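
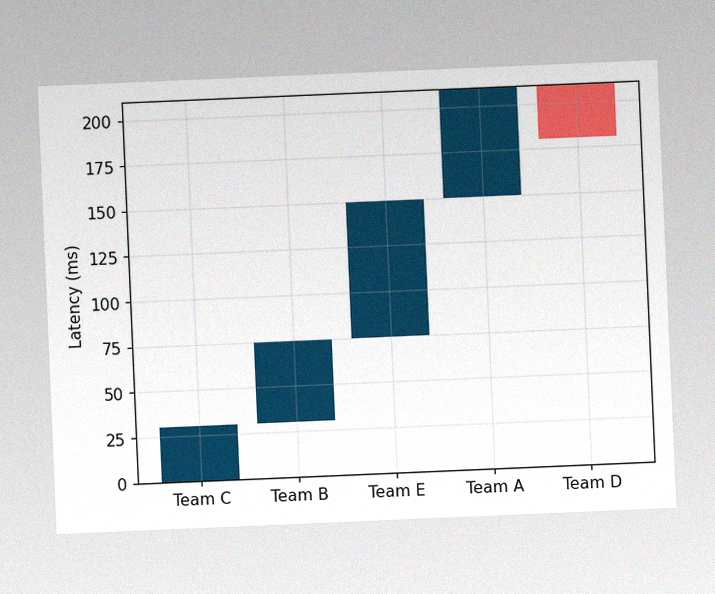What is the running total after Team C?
30ms

The chart is tilted about 2° counter-clockwise, with some photo noise. After Team C the running total reaches 30ms.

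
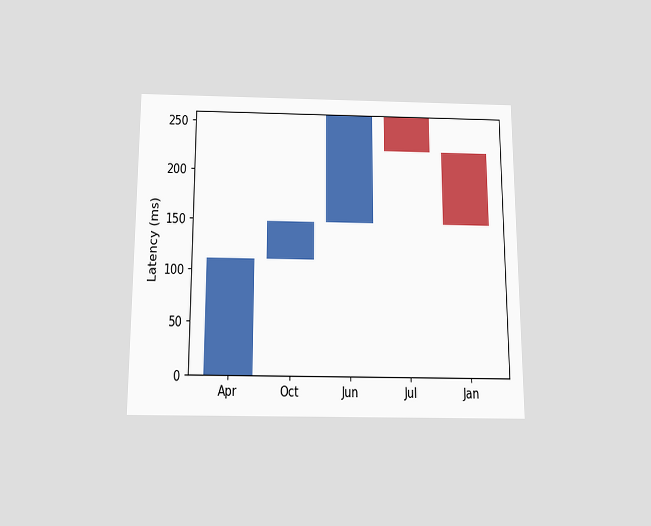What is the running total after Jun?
259ms

The chart is viewed slightly from below. After Jun the running total reaches 259ms.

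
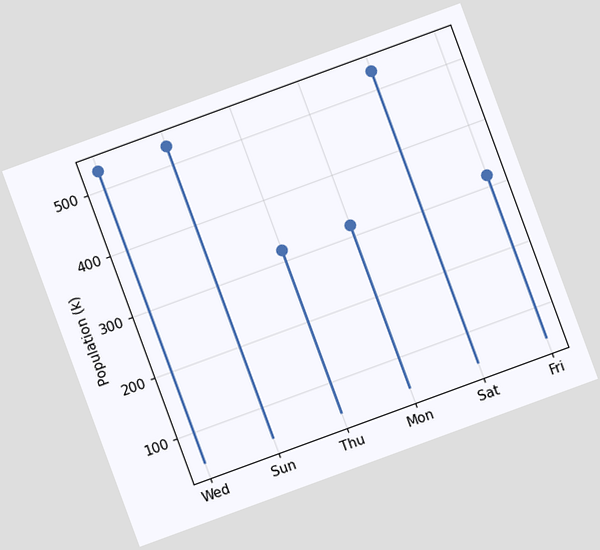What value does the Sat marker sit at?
The chart is tilted about 20° counter-clockwise. The Sat marker sits at 530k.

530k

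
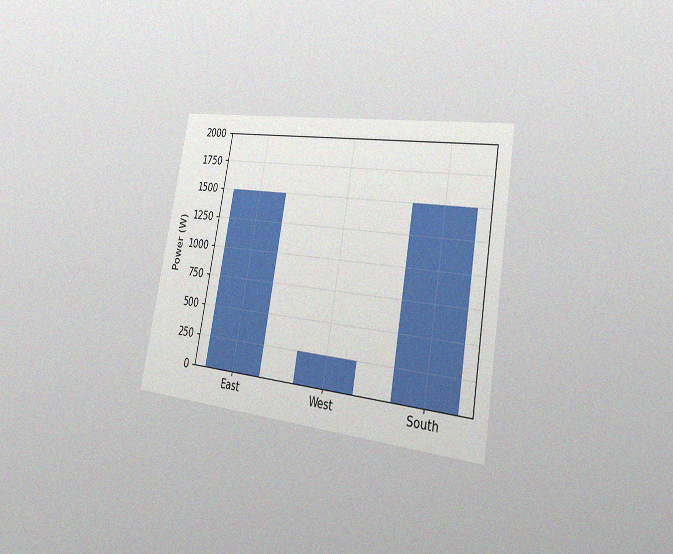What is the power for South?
The chart is tilted about 10° clockwise and viewed slightly from the right, with some photo noise. Reading along the chart's y-axis, the South bar reaches 1500W.

1500W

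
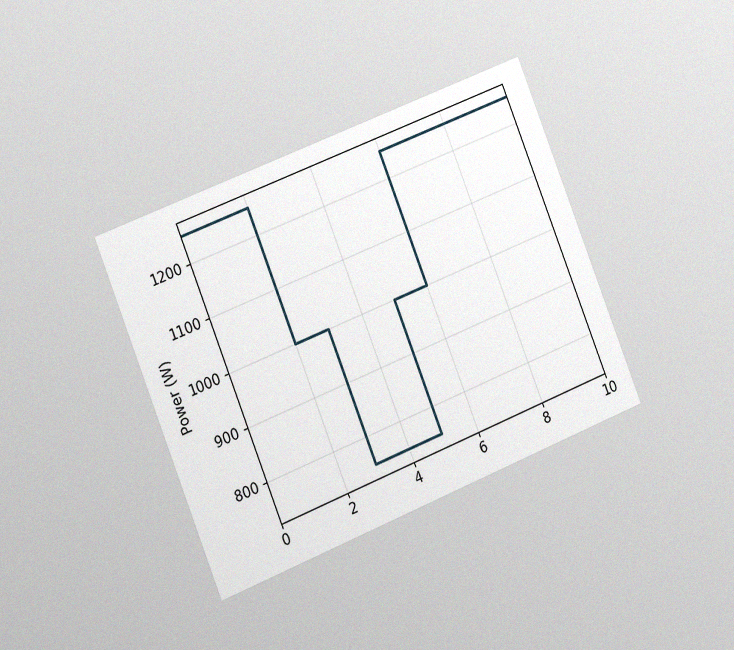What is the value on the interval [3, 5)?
The chart is tilted about 22° counter-clockwise and viewed slightly from the left, with some photo noise. On [3, 5) the step sits at 750W.

750W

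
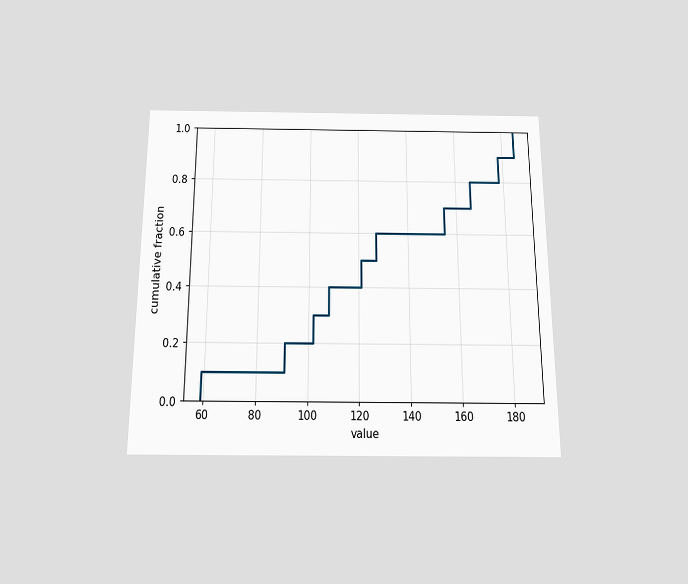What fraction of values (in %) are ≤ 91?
20%

The chart is viewed slightly from below. At x=91 the ECDF step is at 20%.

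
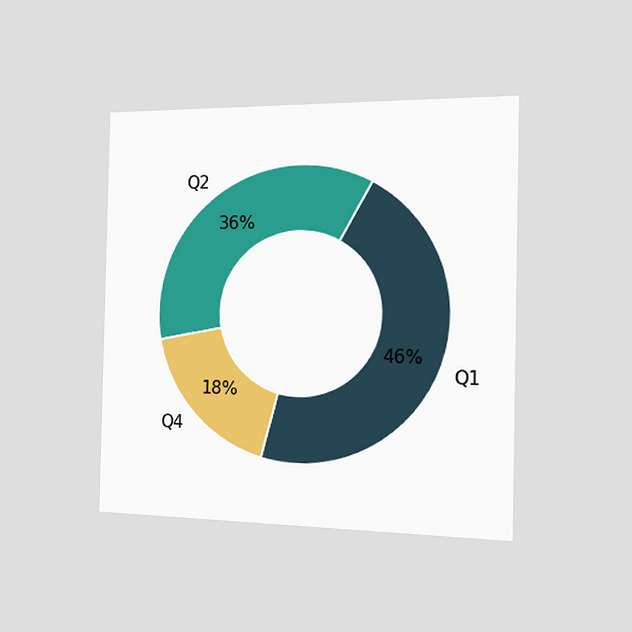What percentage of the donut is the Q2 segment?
The chart is viewed slightly from the right. The Q2 segment takes up 36% of the ring.

36%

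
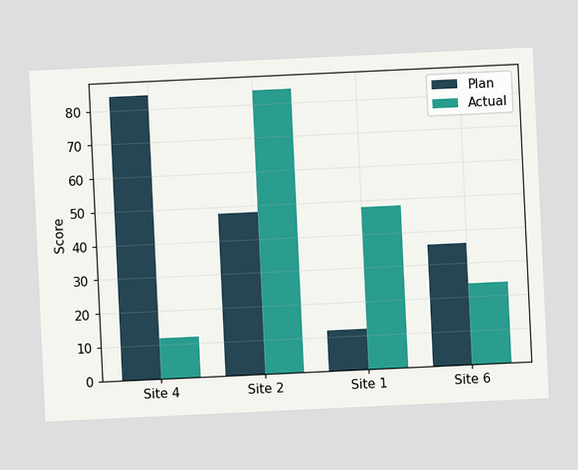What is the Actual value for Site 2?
The chart is tilted about 3° counter-clockwise. The Actual bar at Site 2 reaches 84 on the y-axis.

84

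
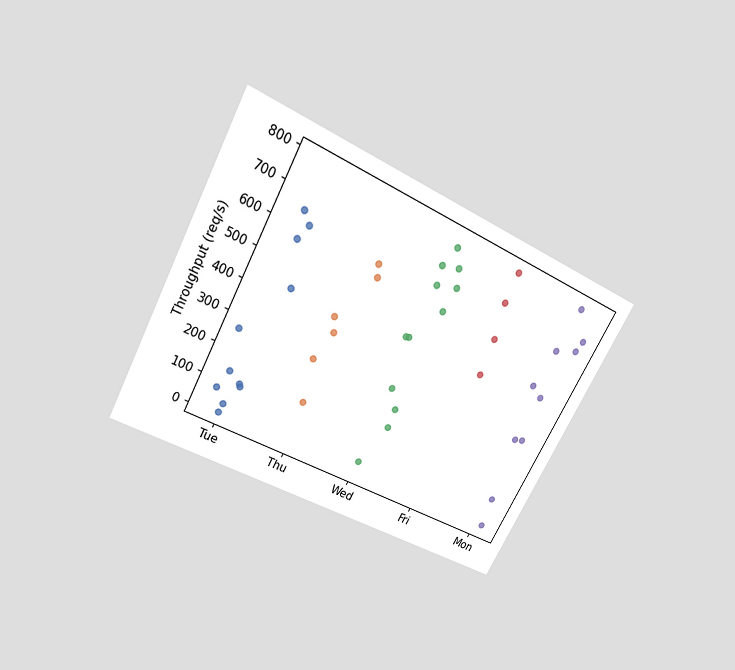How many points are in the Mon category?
10

The chart is tilted about 28° clockwise and viewed slightly from above. Counting the markers in the Mon column gives 10.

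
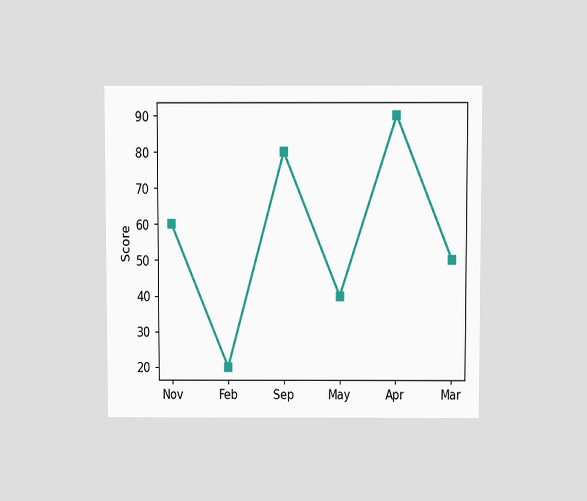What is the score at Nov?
60

The chart is viewed slightly from above. At Nov, the line is at 60.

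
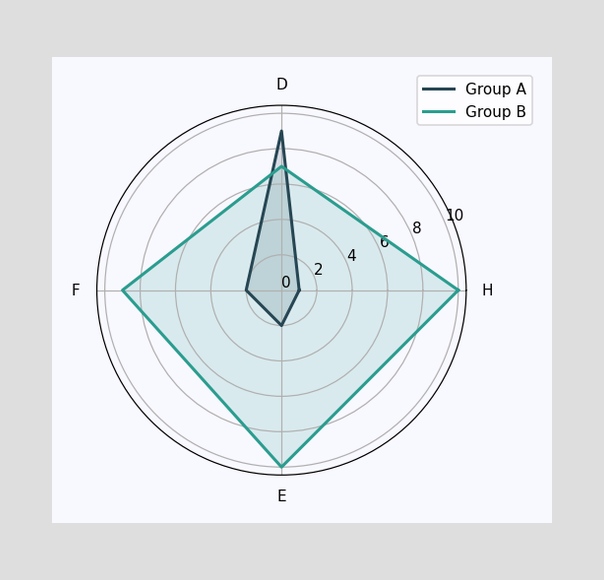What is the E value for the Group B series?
10

On the E axis, Group B reaches 10.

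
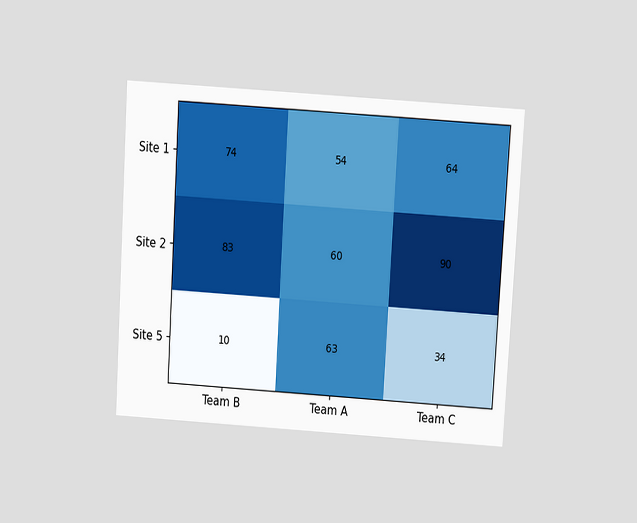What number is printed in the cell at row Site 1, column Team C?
64

The chart is tilted about 3° clockwise and viewed slightly from above. The (Site 1, Team C) cell reads 64.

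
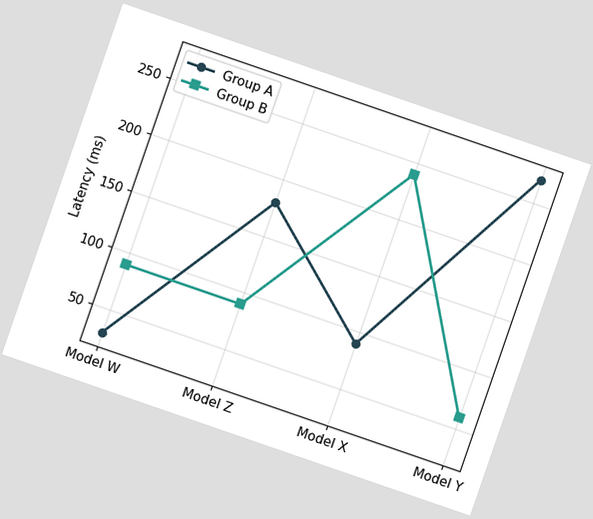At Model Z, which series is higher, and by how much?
Group A, by 90ms

The chart is tilted about 19° clockwise. At Model Z, Group A sits above the other line by 90ms.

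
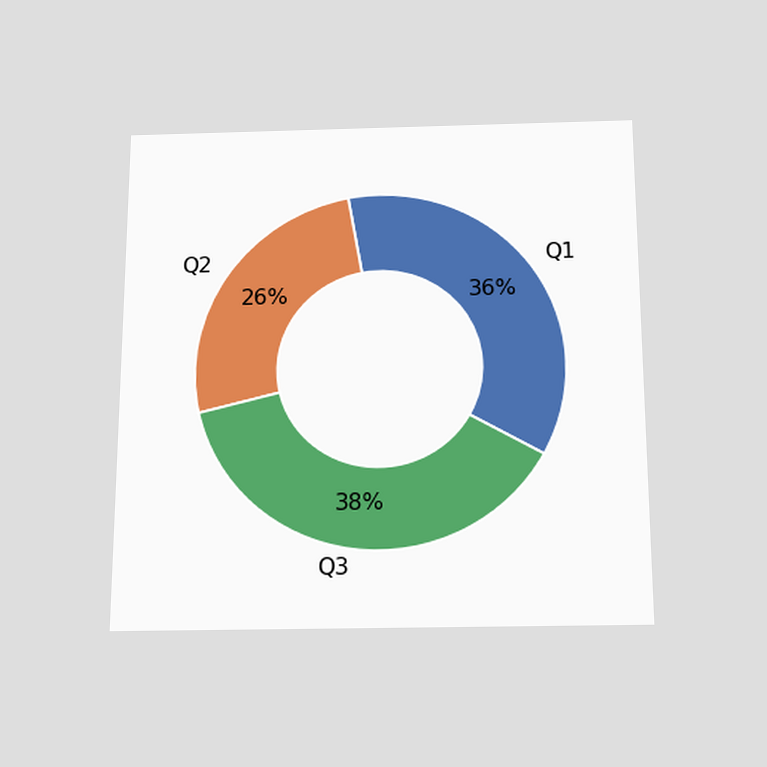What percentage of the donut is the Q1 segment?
The chart is viewed slightly from below. The Q1 segment takes up 36% of the ring.

36%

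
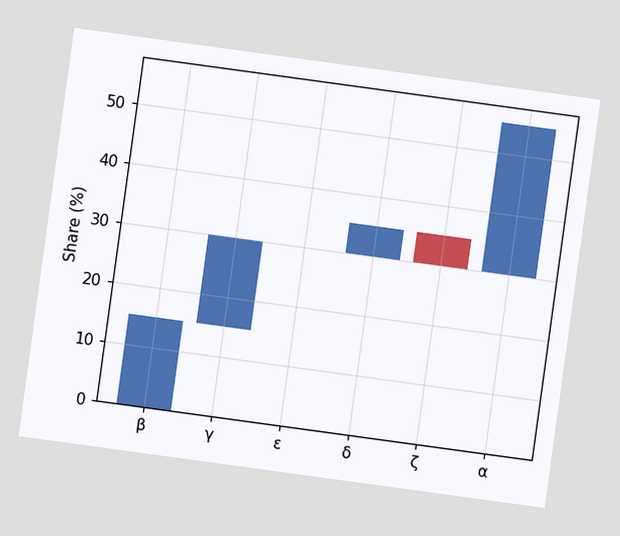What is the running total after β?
The chart is tilted about 8° clockwise. After β the running total reaches 15%.

15%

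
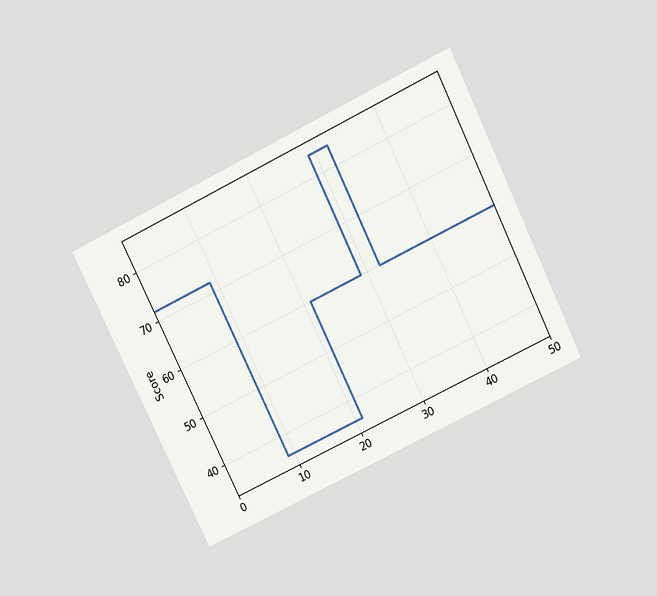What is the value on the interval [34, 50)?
60

The chart is tilted about 26° counter-clockwise and viewed slightly from above. On [34, 50) the step sits at 60.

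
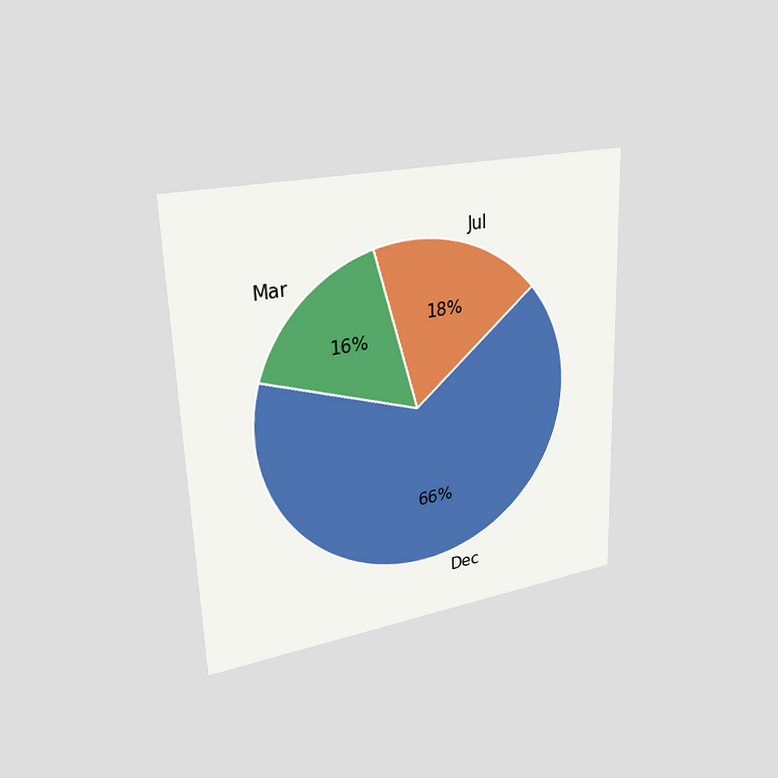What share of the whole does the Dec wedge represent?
66%

The chart is viewed slightly from the left. The Dec slice takes up 66% of the pie.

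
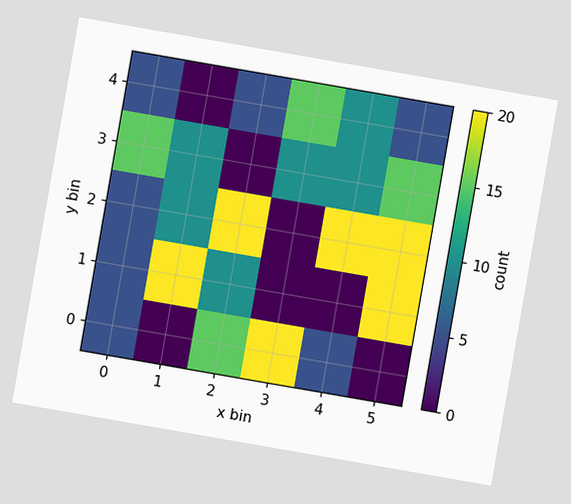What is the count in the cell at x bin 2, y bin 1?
The chart is tilted about 10° clockwise. Matching the cell (2, 1) against the colorbar gives 10.

10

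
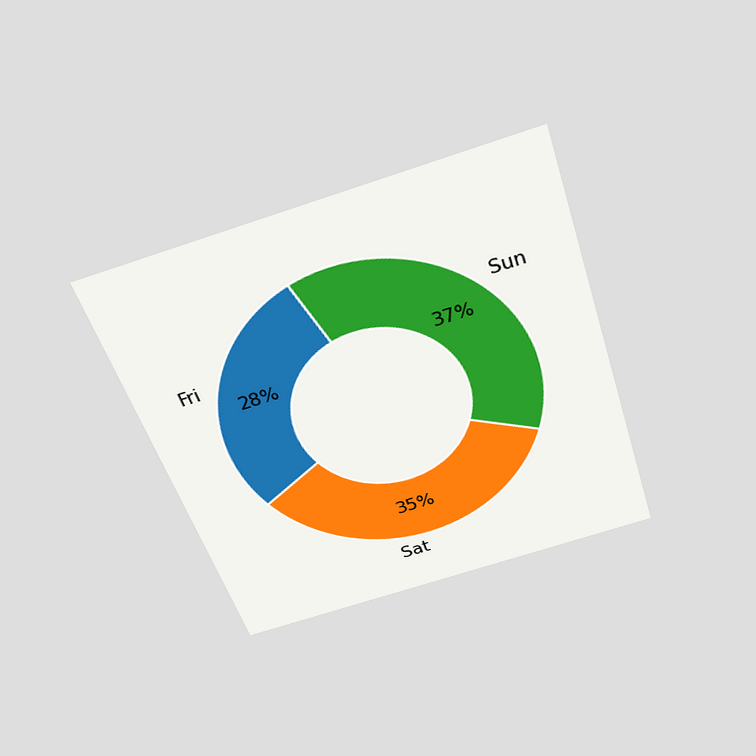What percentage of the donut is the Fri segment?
28%

The chart is tilted about 18° counter-clockwise and viewed slightly from above. The Fri segment takes up 28% of the ring.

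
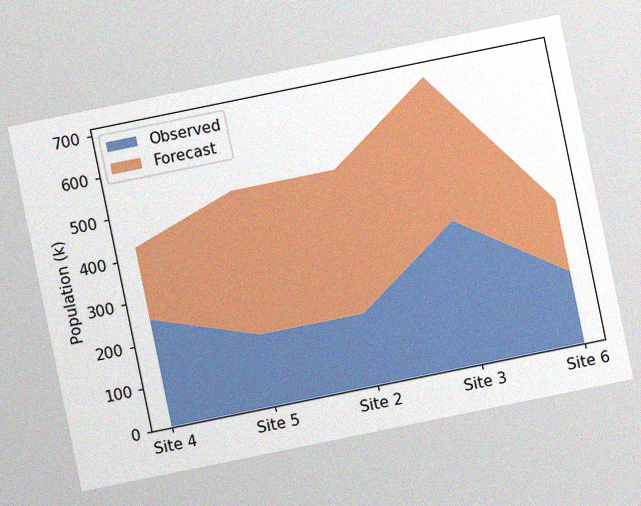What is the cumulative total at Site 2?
510k

The chart is tilted about 12° counter-clockwise, with some photo noise. The stacked total at Site 2 reaches 510k.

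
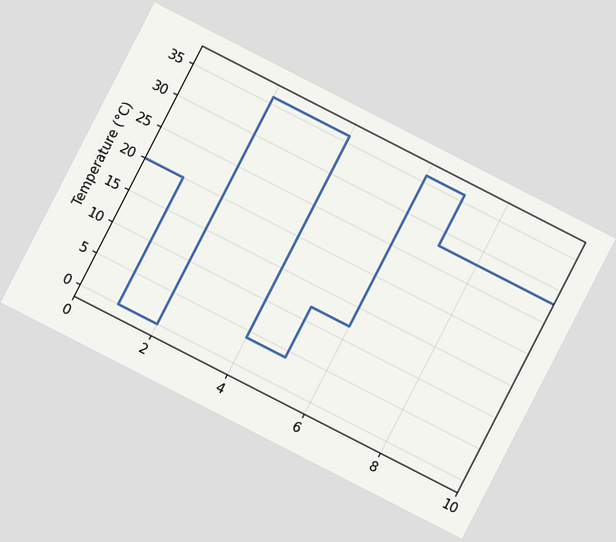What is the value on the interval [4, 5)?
4°C

The chart is tilted about 27° clockwise. On [4, 5) the step sits at 4°C.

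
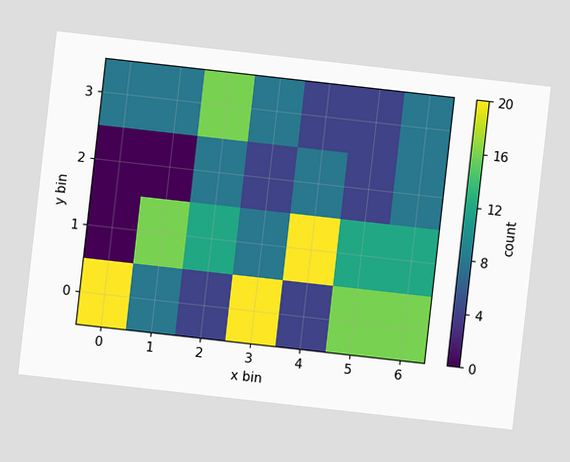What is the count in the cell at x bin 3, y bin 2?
4

The chart is tilted about 6° clockwise. Matching the cell (3, 2) against the colorbar gives 4.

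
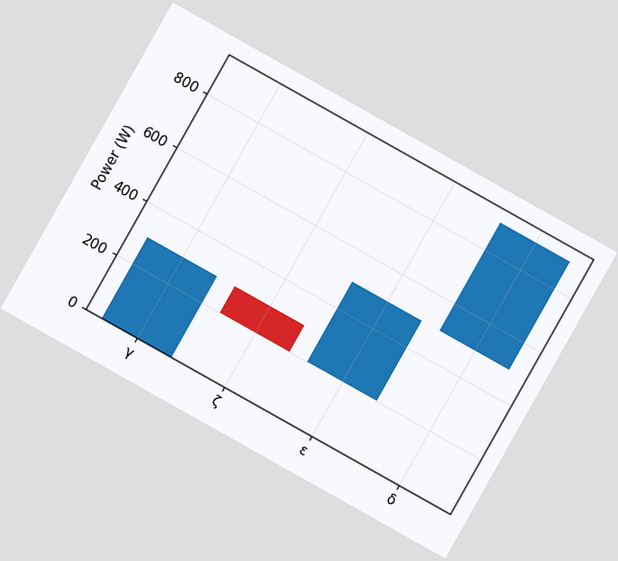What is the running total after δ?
The chart is tilted about 29° clockwise. After δ the running total reaches 900W.

900W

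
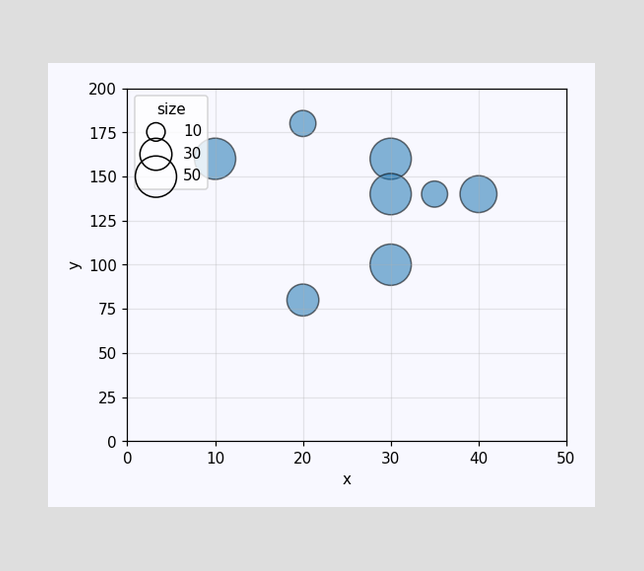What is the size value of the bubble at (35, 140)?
Matching the bubble at (35, 140) against the size legend gives 20.

20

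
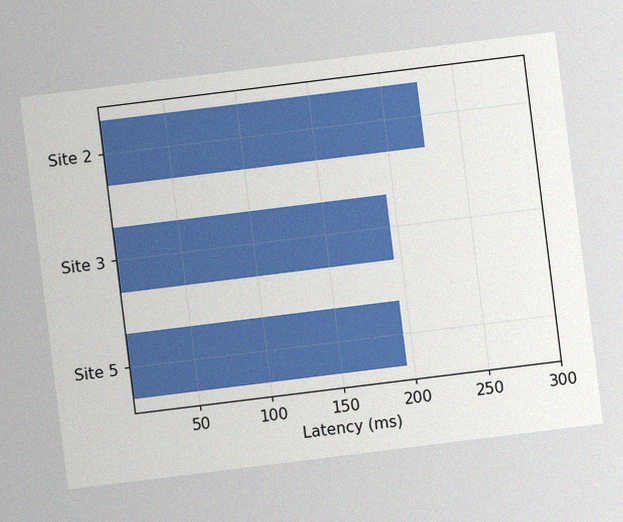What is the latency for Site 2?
225ms

The chart is tilted about 7° counter-clockwise, with some photo noise. Reading along the chart's x-axis, the Site 2 bar reaches 225ms.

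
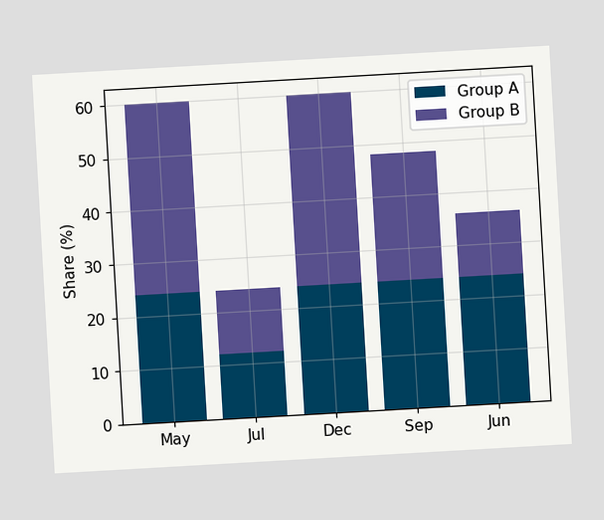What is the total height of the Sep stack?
48%

The chart is tilted about 3° counter-clockwise. The Sep stack's top reaches 48% on the y-axis.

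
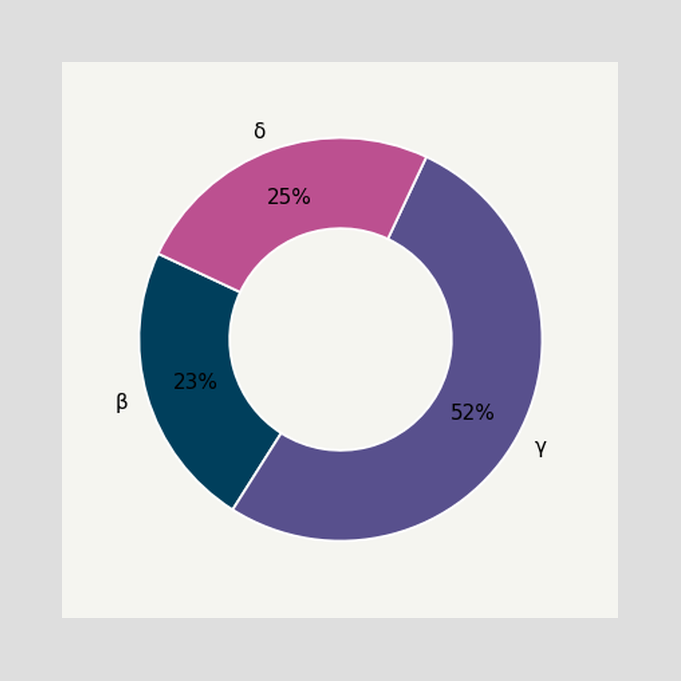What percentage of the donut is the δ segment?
The δ segment takes up 25% of the ring.

25%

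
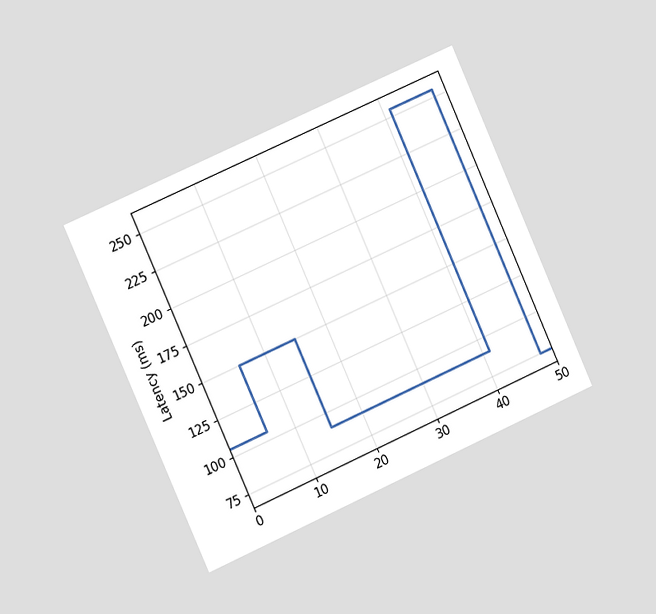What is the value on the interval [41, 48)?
255ms

The chart is tilted about 24° counter-clockwise and viewed at a slight angle. On [41, 48) the step sits at 255ms.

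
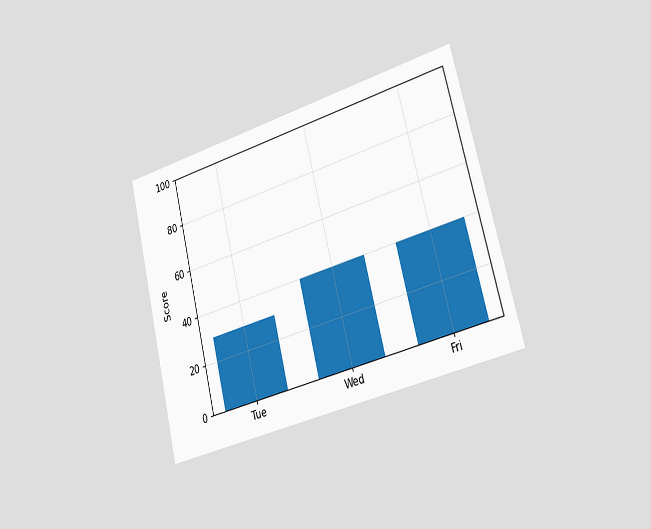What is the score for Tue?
30

The chart is tilted about 14° counter-clockwise and viewed slightly from the right. Reading along the chart's y-axis, the Tue bar reaches 30.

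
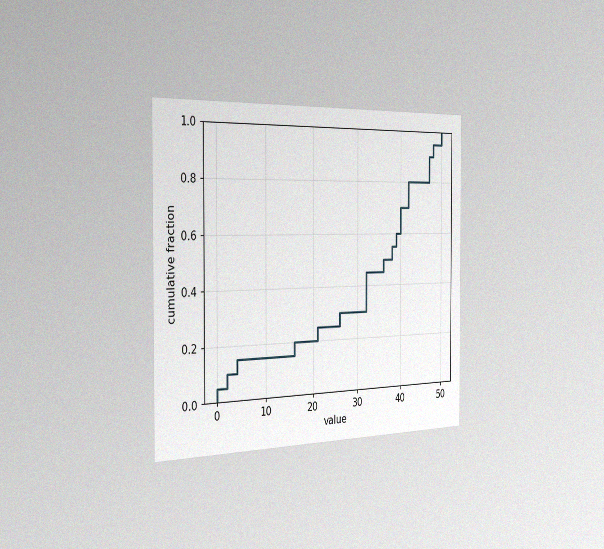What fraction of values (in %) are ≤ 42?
The chart is viewed slightly from the left, with some photo noise. At x=42 the ECDF step is at 80%.

80%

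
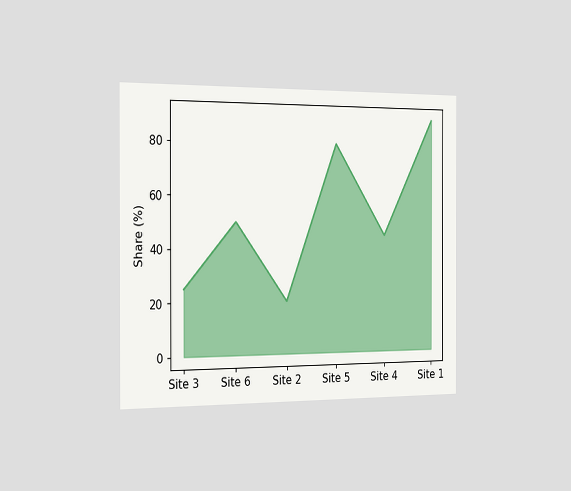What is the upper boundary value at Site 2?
The chart is viewed slightly from the left. At Site 2 the upper boundary is at 20%.

20%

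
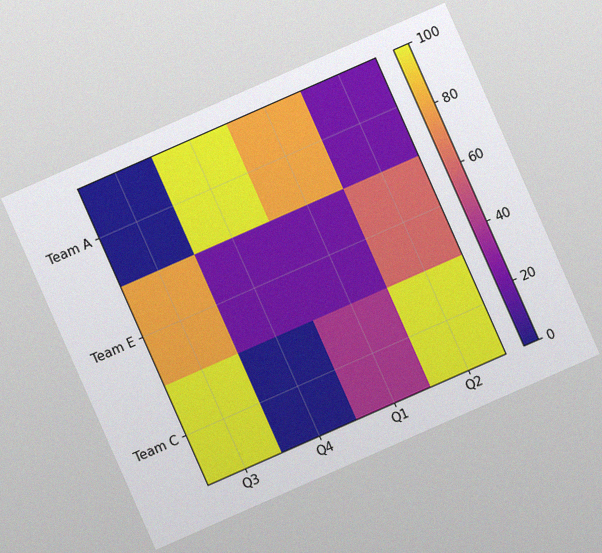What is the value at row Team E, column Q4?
The chart is tilted about 24° counter-clockwise, with some photo noise. Matching cell (Team E, Q4) against the colorbar gives 20.

20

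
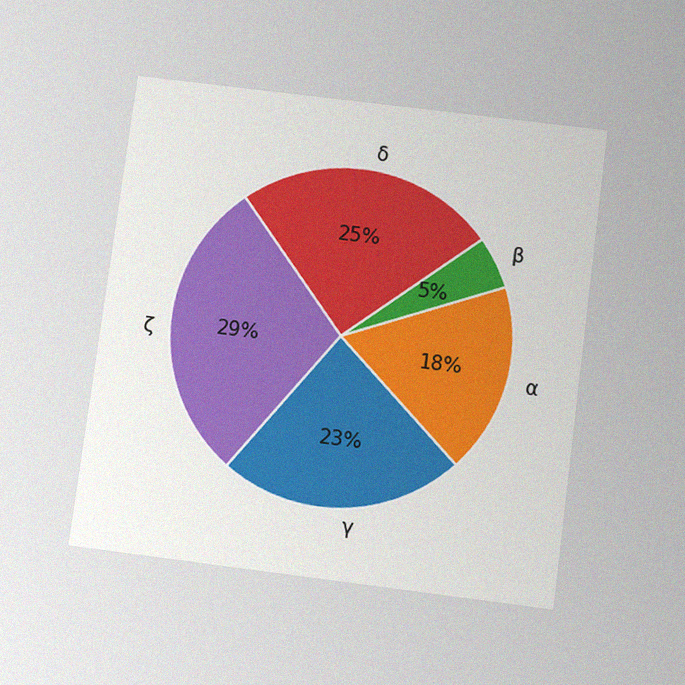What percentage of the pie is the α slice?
18%

The chart is tilted about 7° clockwise and viewed slightly from below, with some photo noise. The α slice takes up 18% of the pie.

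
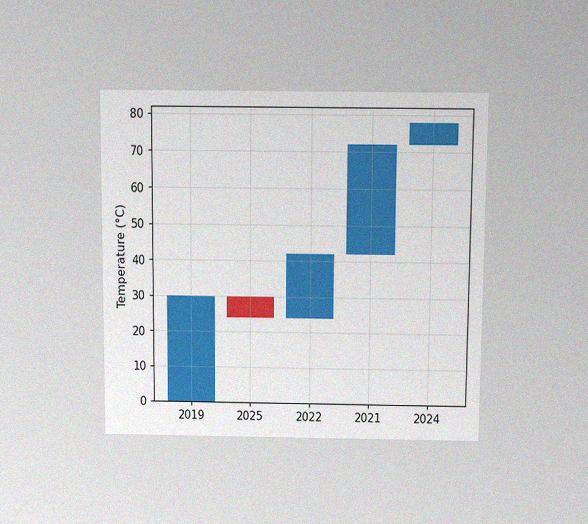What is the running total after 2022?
42°C

The chart is viewed slightly from above, with some photo noise. After 2022 the running total reaches 42°C.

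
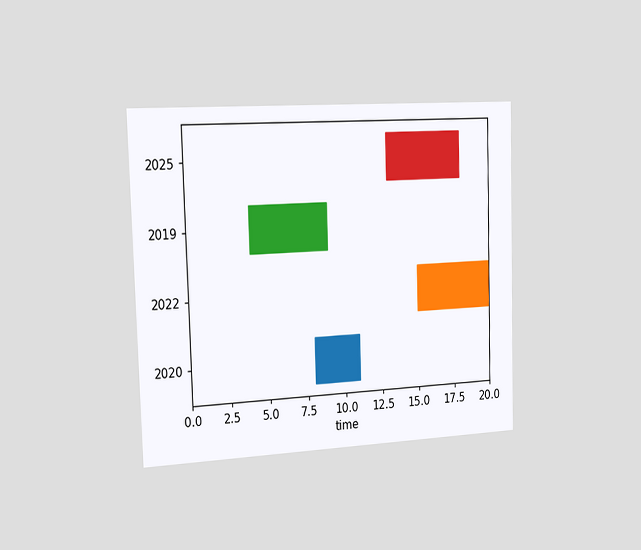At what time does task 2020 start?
8

The chart is viewed slightly from the left. The 2020 bar begins at t=8.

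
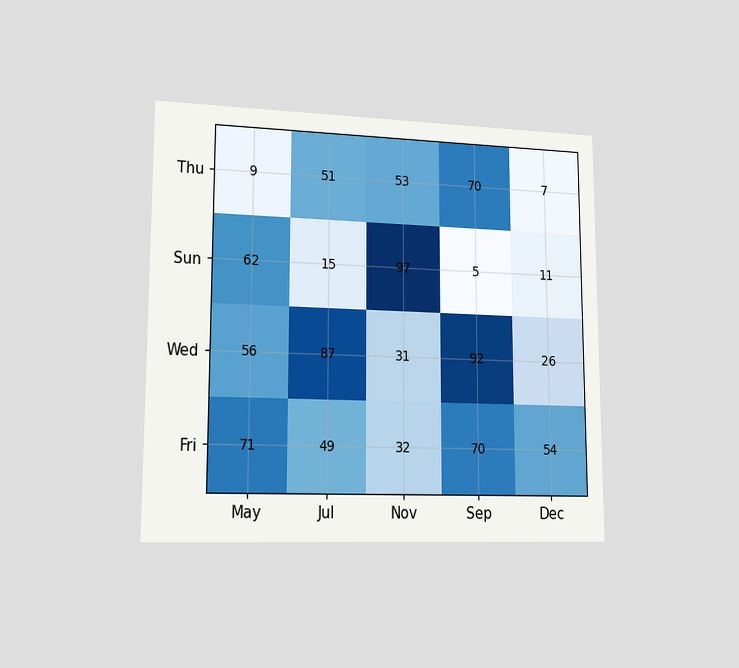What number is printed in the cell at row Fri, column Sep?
70

The chart is viewed slightly from the left. The (Fri, Sep) cell reads 70.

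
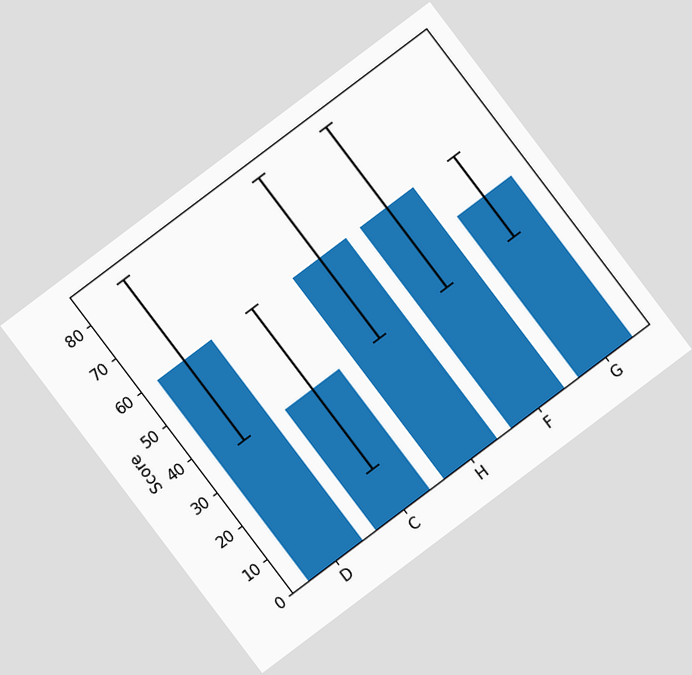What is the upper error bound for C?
The chart is tilted about 37° counter-clockwise. The C bar's upper whisker reaches 60.

60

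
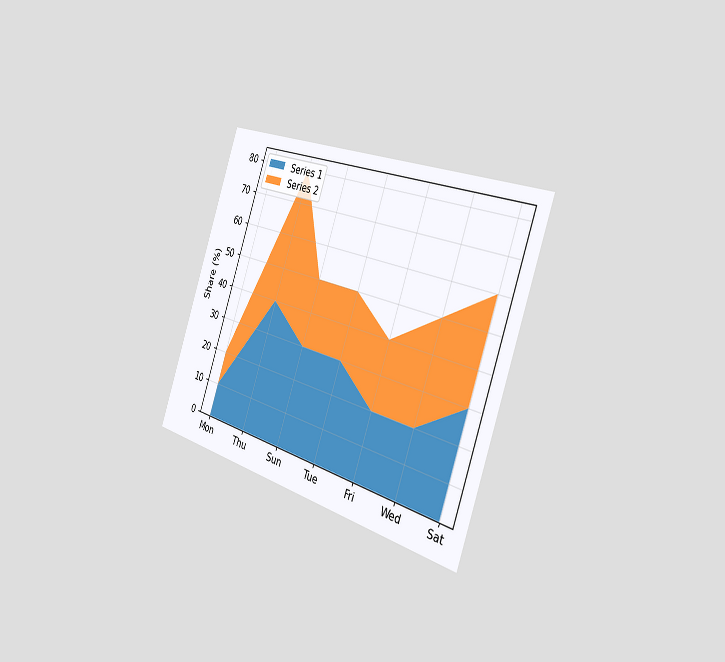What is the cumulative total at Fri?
40%

The chart is tilted about 19° clockwise and viewed slightly from the right. The stacked total at Fri reaches 40%.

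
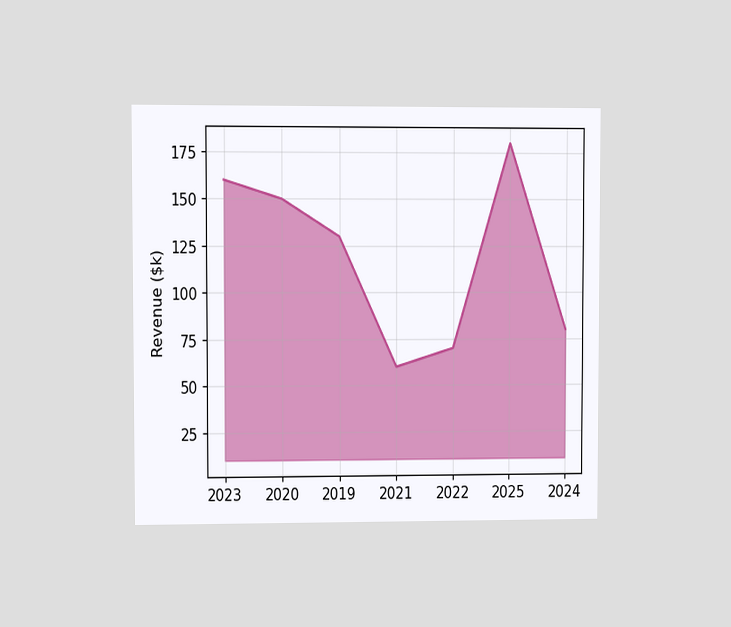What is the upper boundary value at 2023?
$160k

The chart is viewed at a slight angle. At 2023 the upper boundary is at $160k.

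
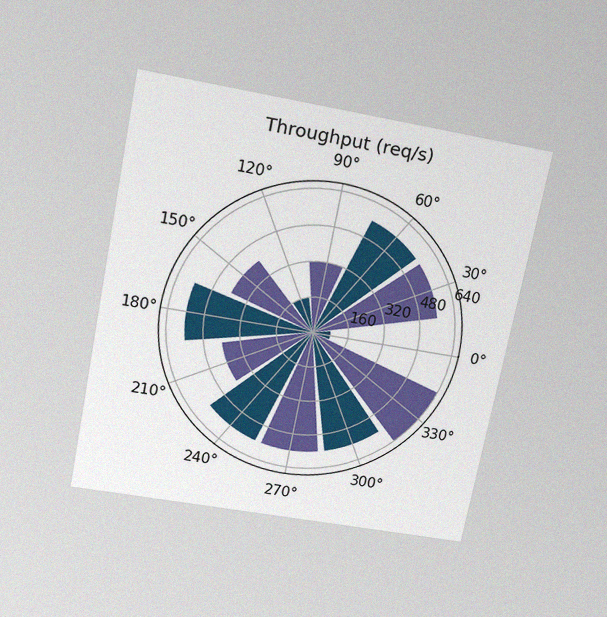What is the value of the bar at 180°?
560req/s

The chart is tilted about 11° clockwise and viewed slightly from above, with some photo noise. The bar at 180° reaches 560req/s on the radial axis.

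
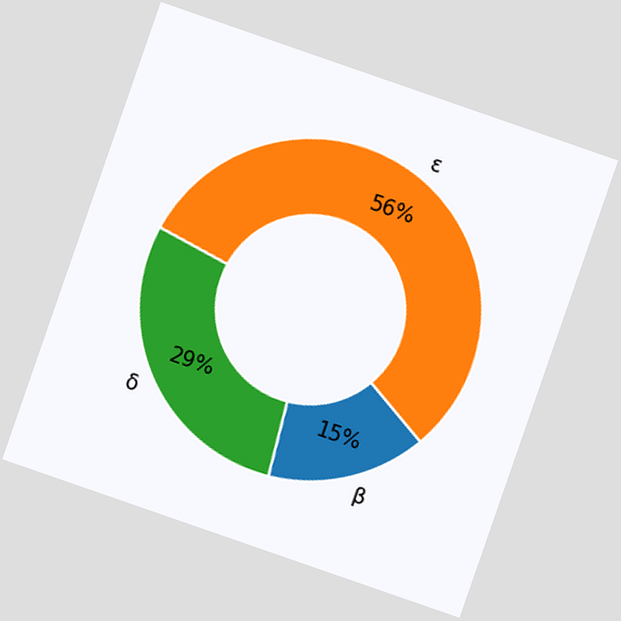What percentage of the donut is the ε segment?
56%

The chart is tilted about 19° clockwise. The ε segment takes up 56% of the ring.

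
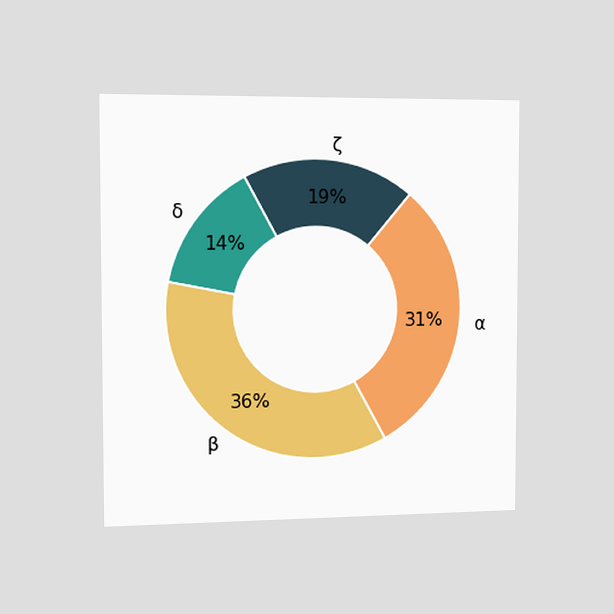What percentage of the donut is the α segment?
The chart is viewed slightly from the left. The α segment takes up 31% of the ring.

31%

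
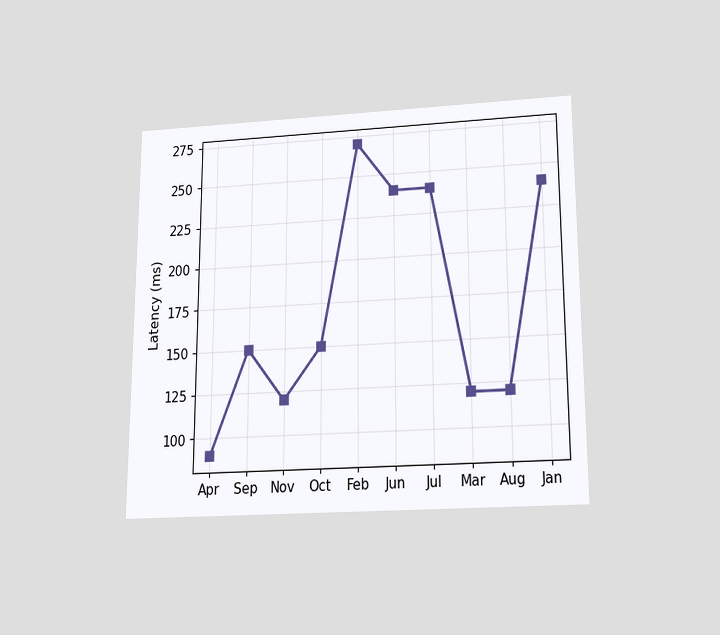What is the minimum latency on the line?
90ms

The chart is viewed slightly from below. The lowest point is at Apr, and reading across to the y-axis gives 90ms.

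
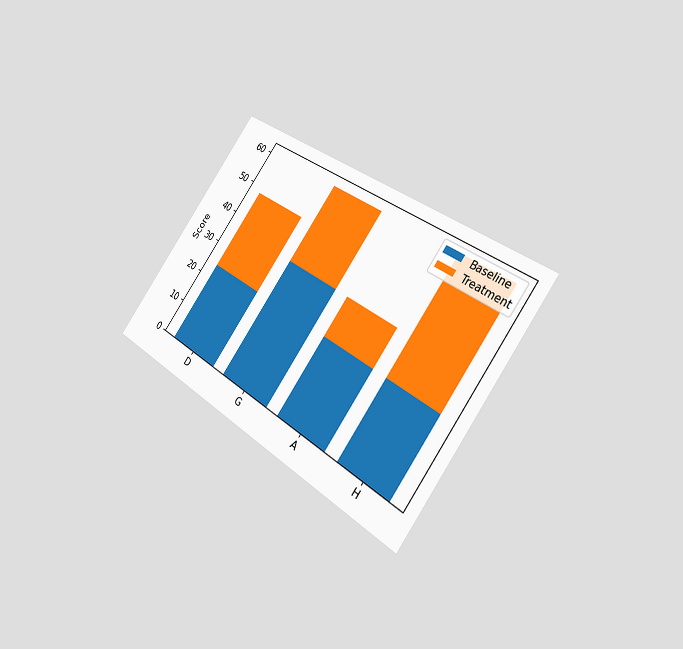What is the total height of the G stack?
60

The chart is tilted about 36° clockwise and viewed slightly from the right. The G stack's top reaches 60 on the y-axis.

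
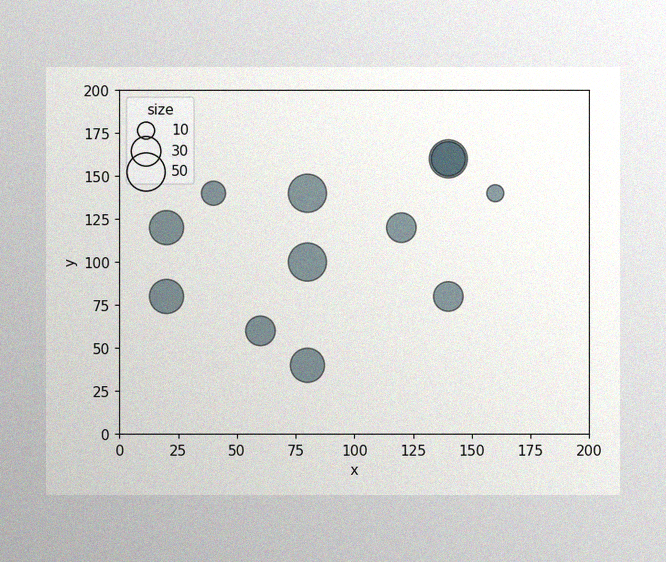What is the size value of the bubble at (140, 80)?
The image has some photo noise and uneven lighting. Matching the bubble at (140, 80) against the size legend gives 30.

30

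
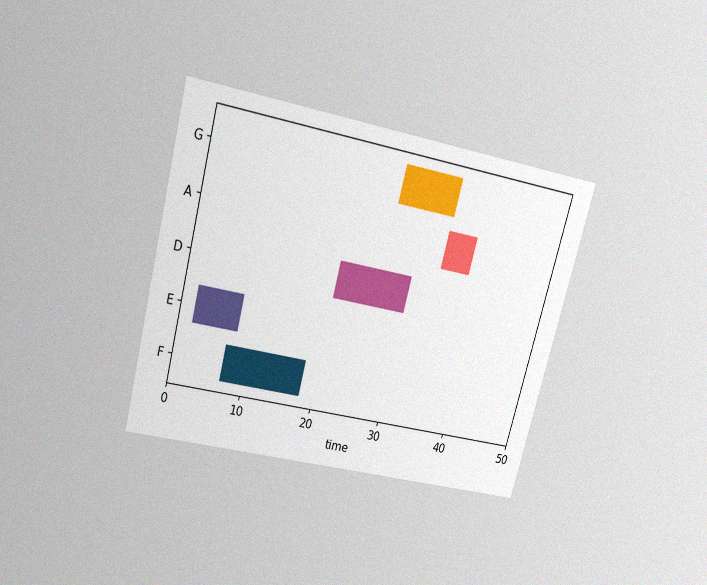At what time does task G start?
The chart is tilted about 15° clockwise and viewed slightly from above, with some photo noise. The G bar begins at t=26.

26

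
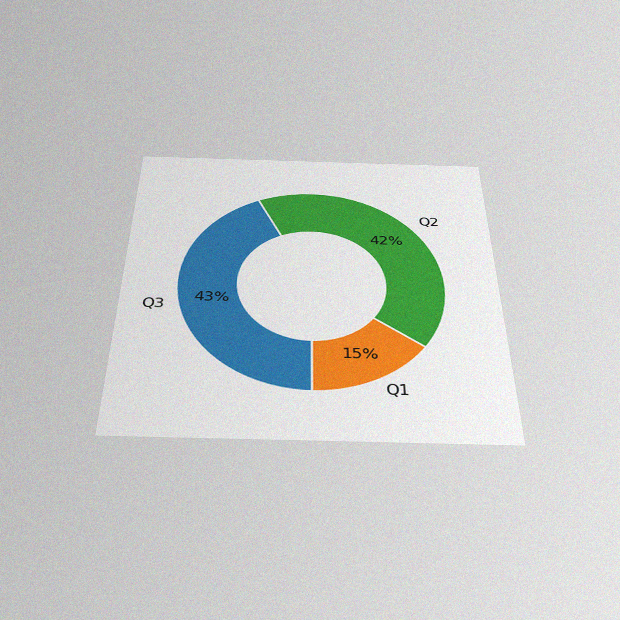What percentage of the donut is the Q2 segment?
The chart is viewed slightly from below, with some photo noise. The Q2 segment takes up 42% of the ring.

42%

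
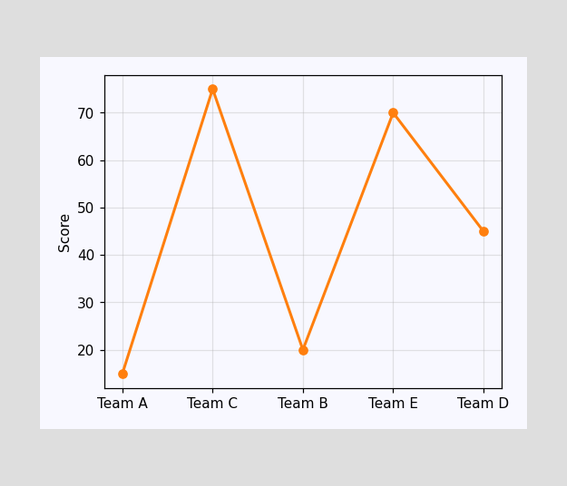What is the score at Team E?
At Team E, the line is at 70.

70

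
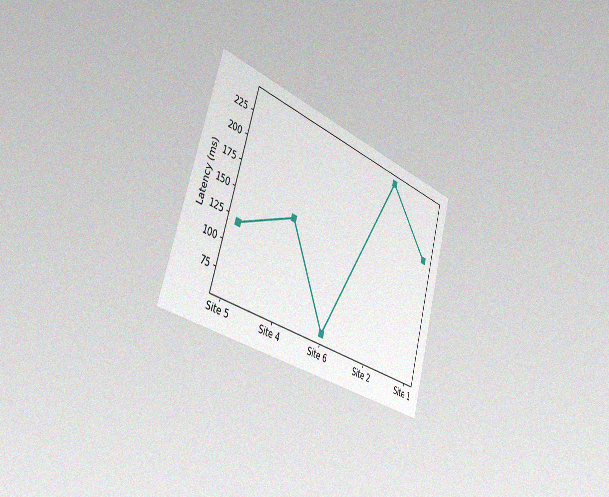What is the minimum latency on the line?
60ms

The chart is tilted about 17° clockwise and viewed slightly from the left, with some photo noise. The lowest point is at Site 6, and reading across to the y-axis gives 60ms.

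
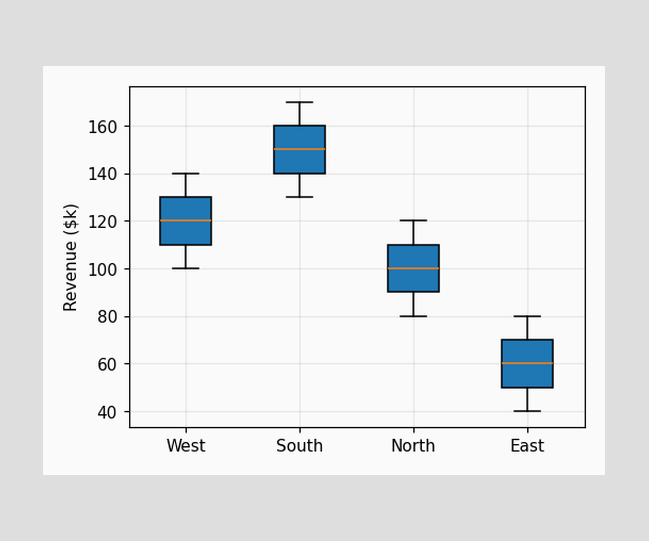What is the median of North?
$100k

The median line in the North box sits at $100k.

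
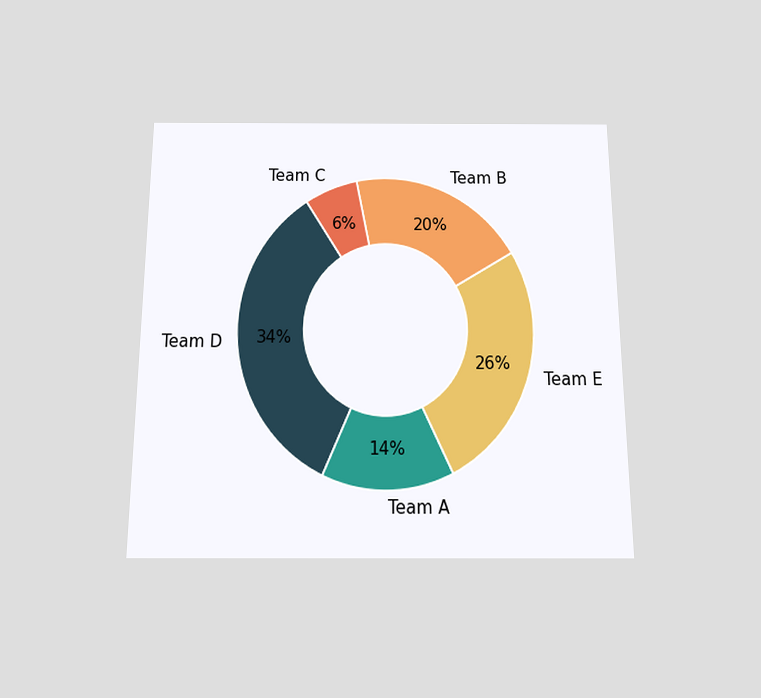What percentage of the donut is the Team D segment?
34%

The chart is viewed slightly from below. The Team D segment takes up 34% of the ring.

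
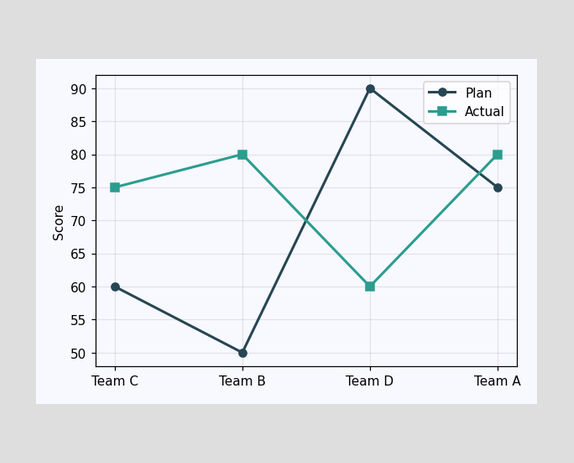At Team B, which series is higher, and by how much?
Actual, by 30

At Team B, Actual sits above the other line by 30.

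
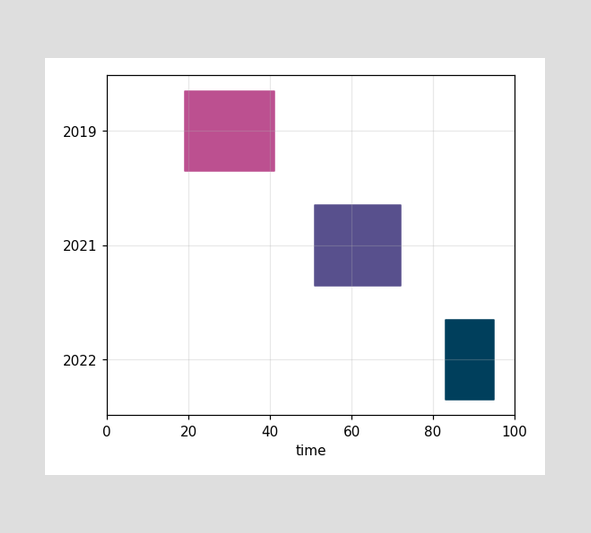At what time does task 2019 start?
19

The 2019 bar begins at t=19.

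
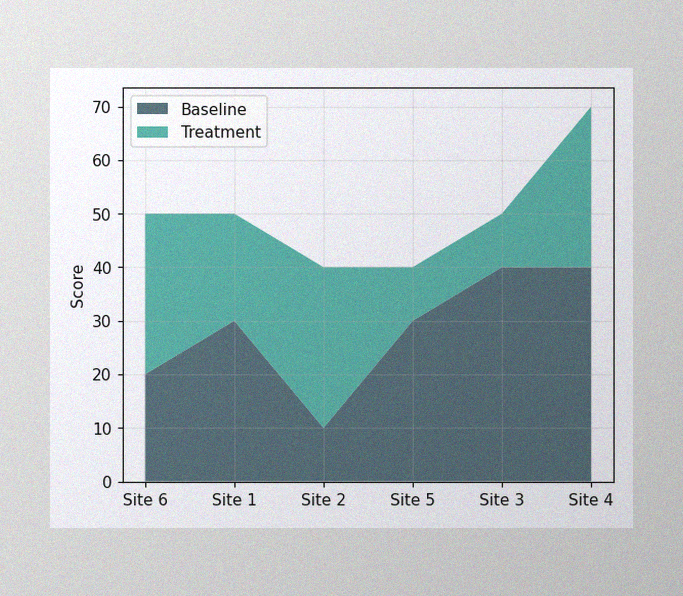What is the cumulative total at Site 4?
The image has some photo noise and uneven lighting. The stacked total at Site 4 reaches 70.

70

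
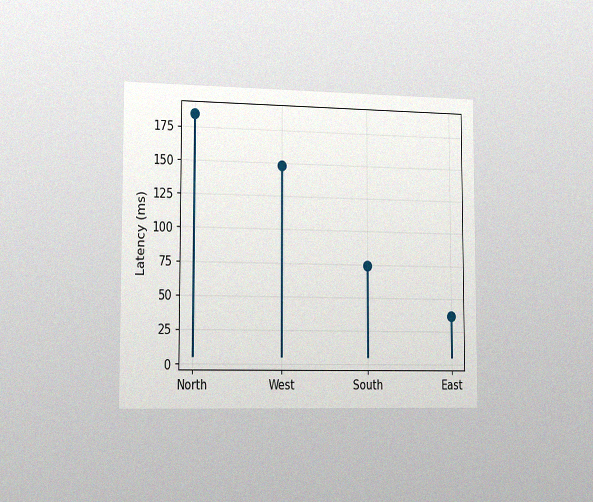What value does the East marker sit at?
37ms

The chart is viewed slightly from the left, with some photo noise. The East marker sits at 37ms.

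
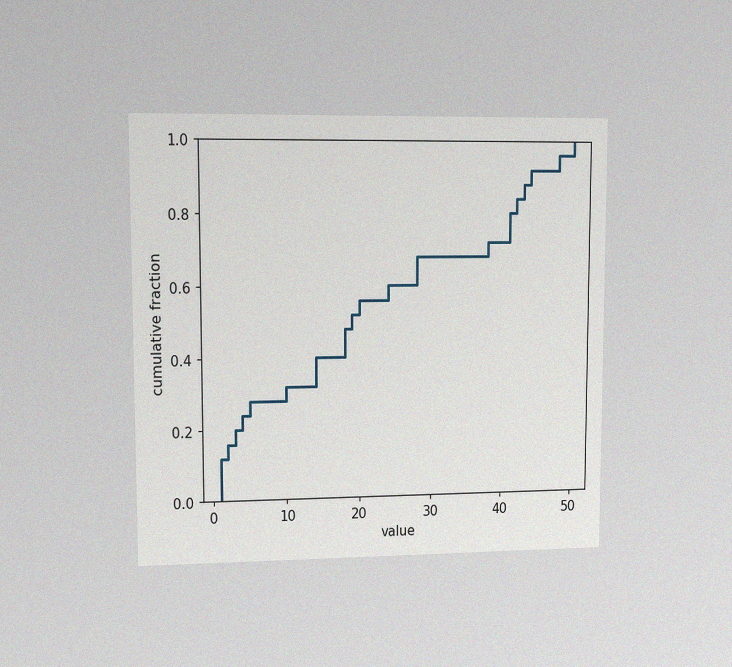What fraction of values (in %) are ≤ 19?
The chart is viewed at a slight angle, with some photo noise. At x=19 the ECDF step is at 52%.

52%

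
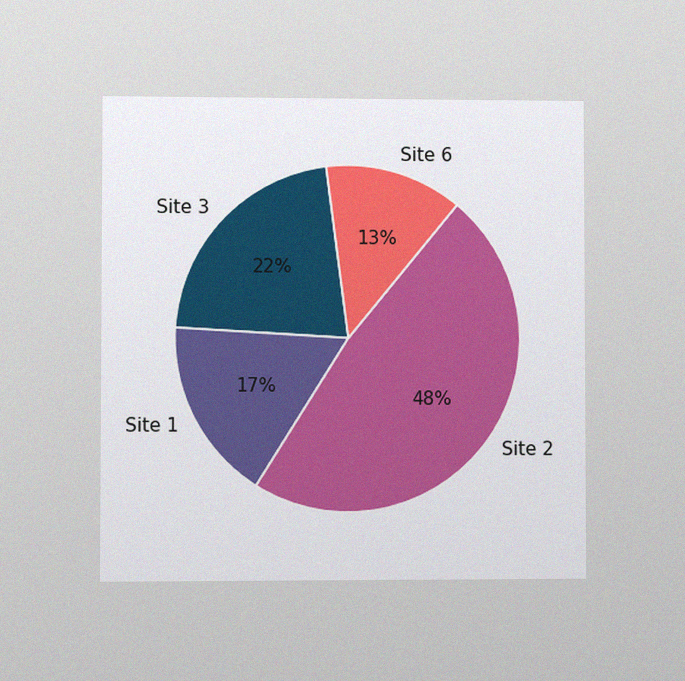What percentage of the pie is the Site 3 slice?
The chart is viewed at a slight angle, with some photo noise. The Site 3 slice takes up 22% of the pie.

22%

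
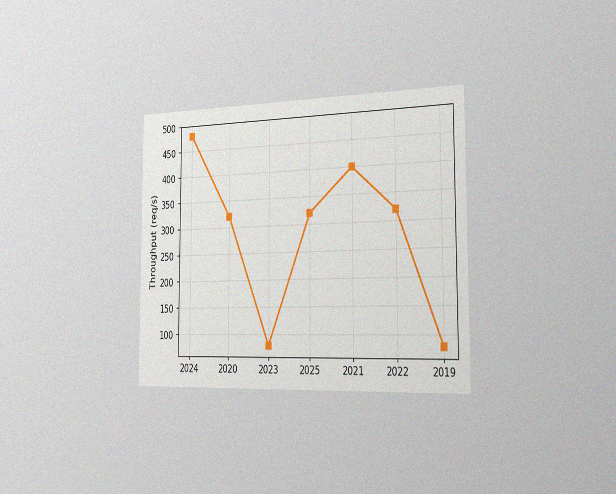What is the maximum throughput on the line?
480req/s

The chart is viewed slightly from the right, with some photo noise. The highest point is at 2024, and reading across to the y-axis gives 480req/s.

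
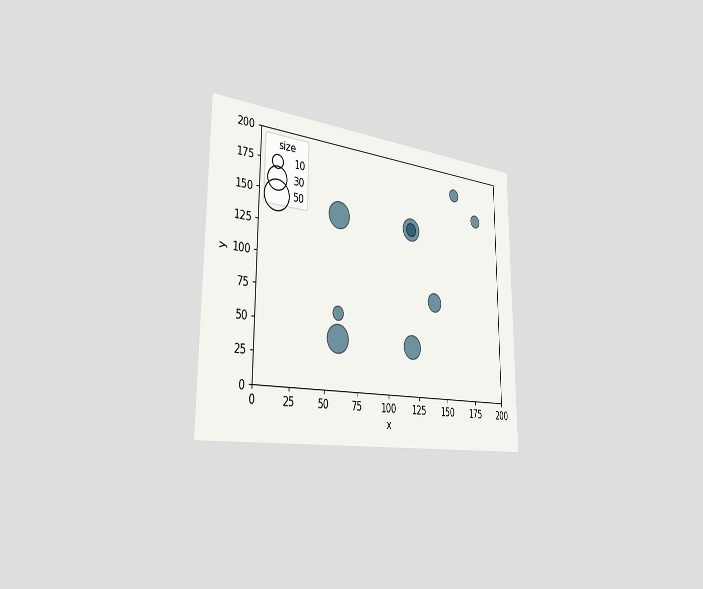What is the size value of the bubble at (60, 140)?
The chart is viewed slightly from the left. Matching the bubble at (60, 140) against the size legend gives 40.

40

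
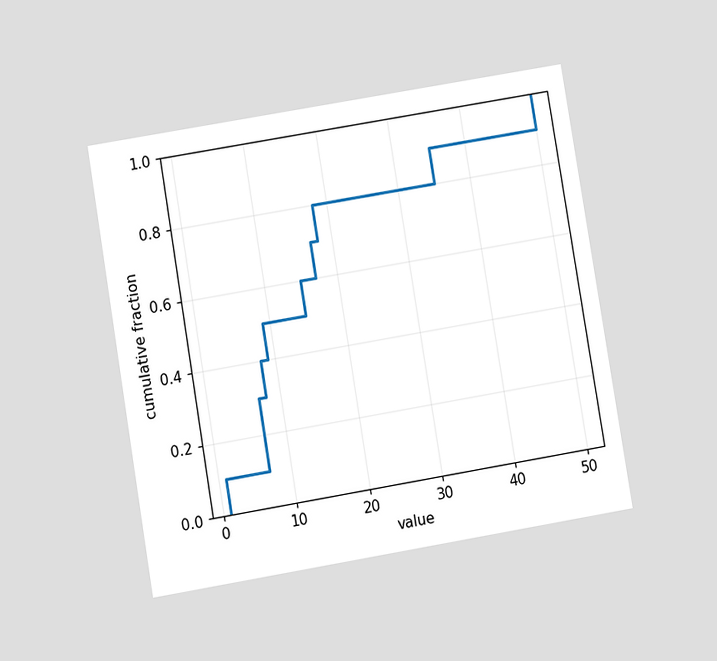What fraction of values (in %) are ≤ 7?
The chart is tilted about 9° counter-clockwise and viewed at a slight angle. At x=7 the ECDF step is at 30%.

30%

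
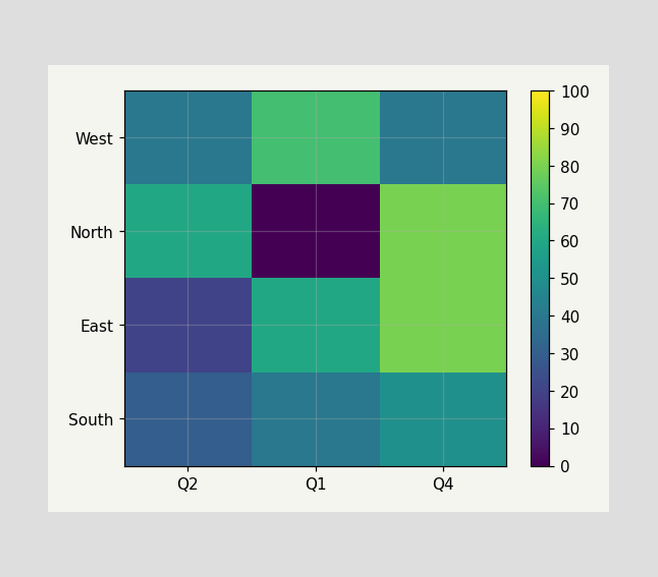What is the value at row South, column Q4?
Matching cell (South, Q4) against the colorbar gives 50.

50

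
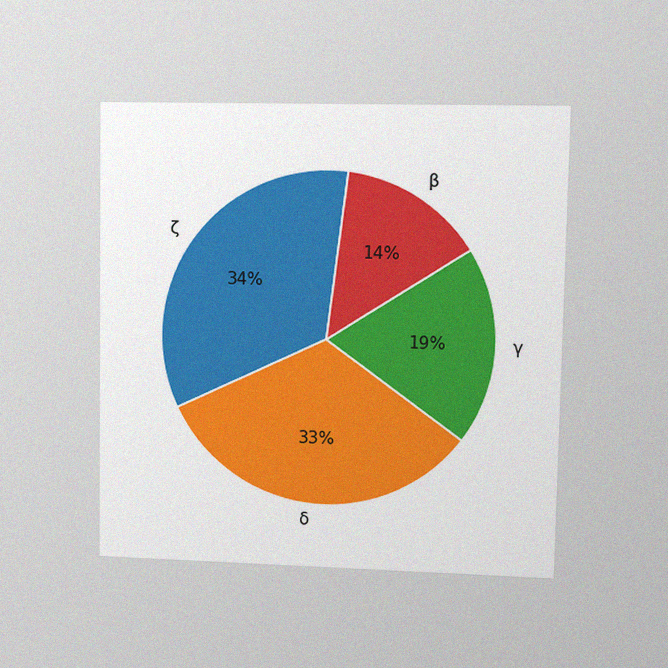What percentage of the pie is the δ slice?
33%

The chart is viewed at a slight angle, with some photo noise. The δ slice takes up 33% of the pie.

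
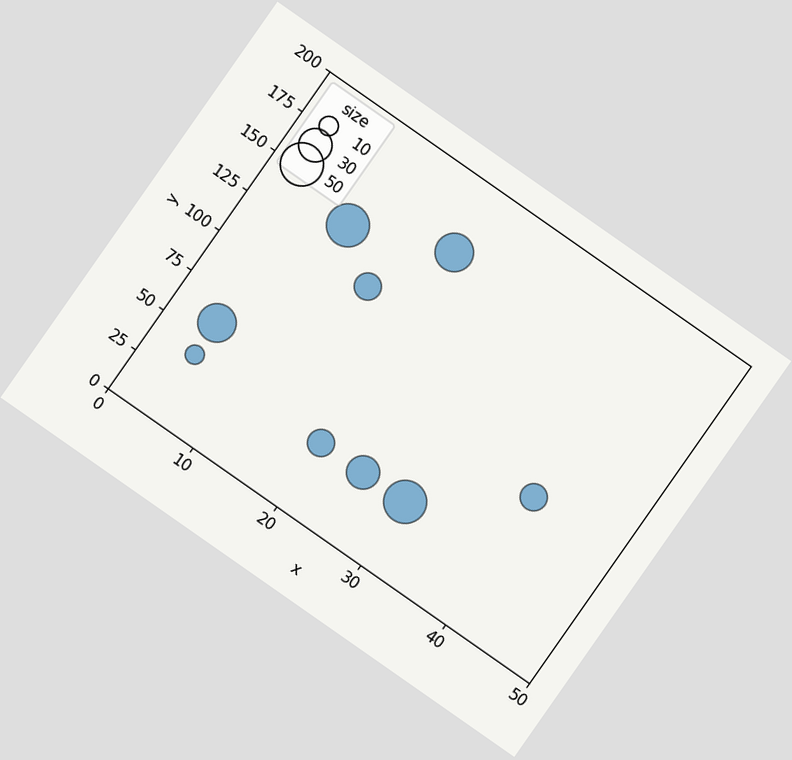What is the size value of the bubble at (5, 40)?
The chart is tilted about 35° clockwise. Matching the bubble at (5, 40) against the size legend gives 10.

10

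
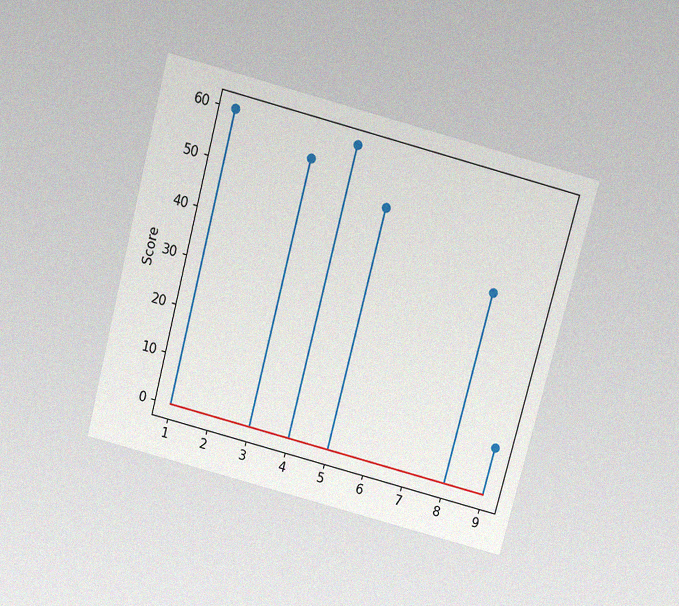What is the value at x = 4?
The chart is tilted about 15° clockwise and viewed slightly from above, with some photo noise. The stem at x=4 reaches 60.

60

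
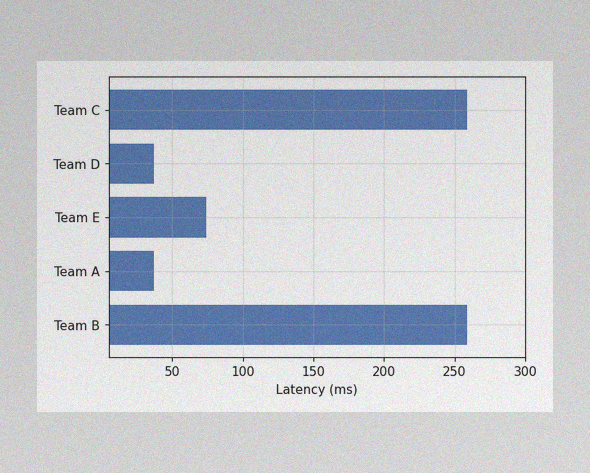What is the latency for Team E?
The image has some photo noise and uneven lighting. Reading along the chart's x-axis, the Team E bar reaches 74ms.

74ms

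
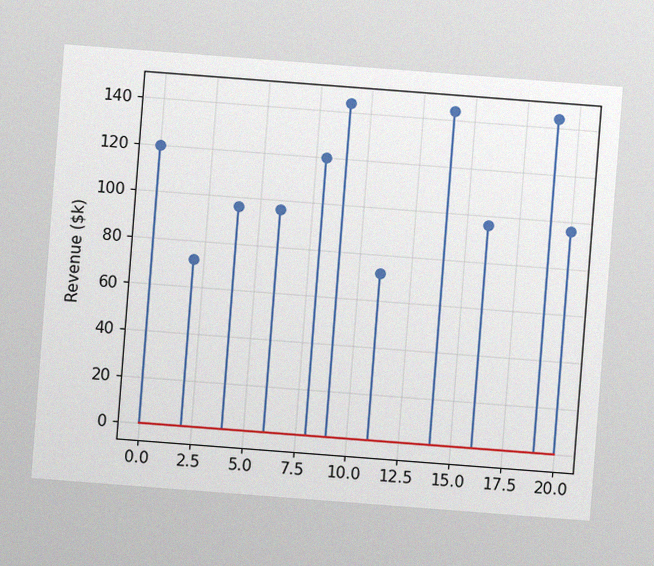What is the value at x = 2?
$72k

The chart is tilted about 4° clockwise, with some photo noise. The stem at x=2 reaches $72k.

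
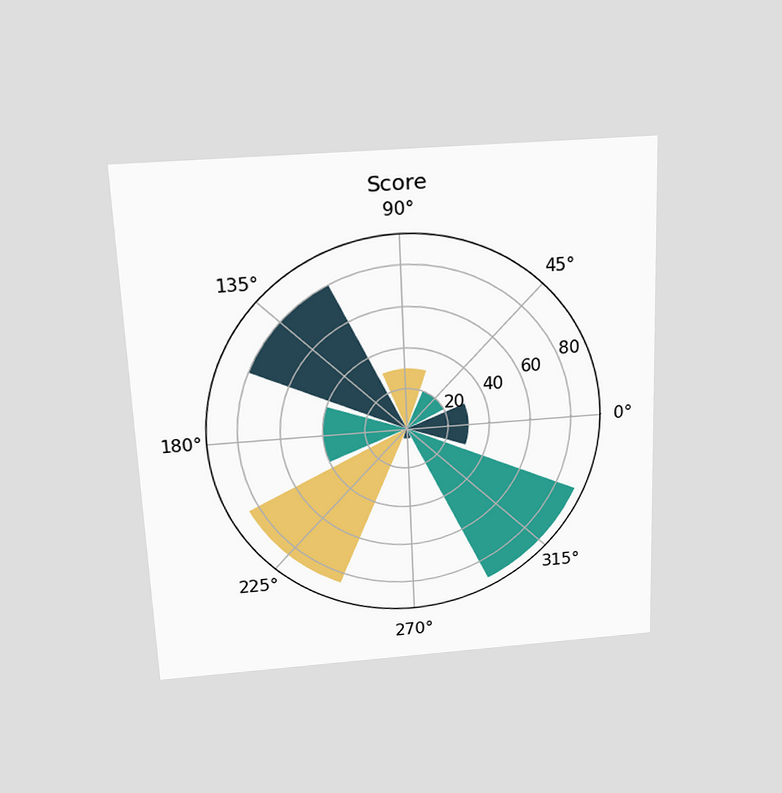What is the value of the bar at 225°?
85

The chart is tilted about 2° counter-clockwise and viewed slightly from above. The bar at 225° reaches 85 on the radial axis.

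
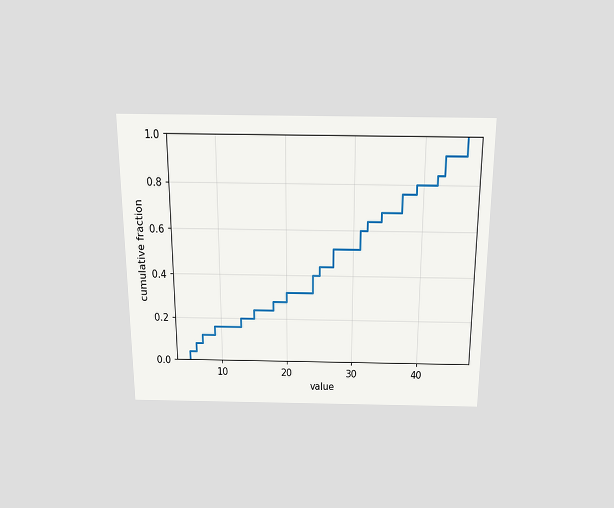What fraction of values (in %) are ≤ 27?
52%

The chart is viewed slightly from above. At x=27 the ECDF step is at 52%.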